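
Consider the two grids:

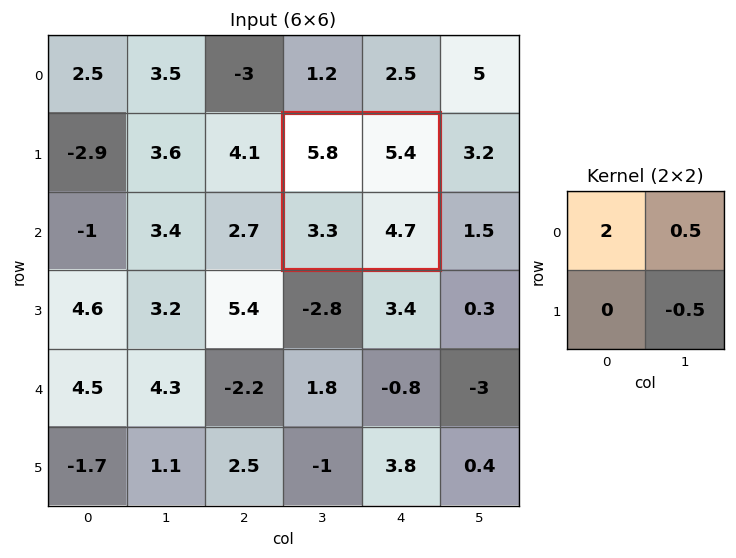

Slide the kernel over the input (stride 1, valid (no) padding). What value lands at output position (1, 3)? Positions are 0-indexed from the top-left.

11.95

The receptive field on the input at this output position is [5.8 5.4 / 3.3 4.7]. Elementwise product with the kernel and sum: 5.8·2 + 5.4·0.5 + 4.7·-0.5.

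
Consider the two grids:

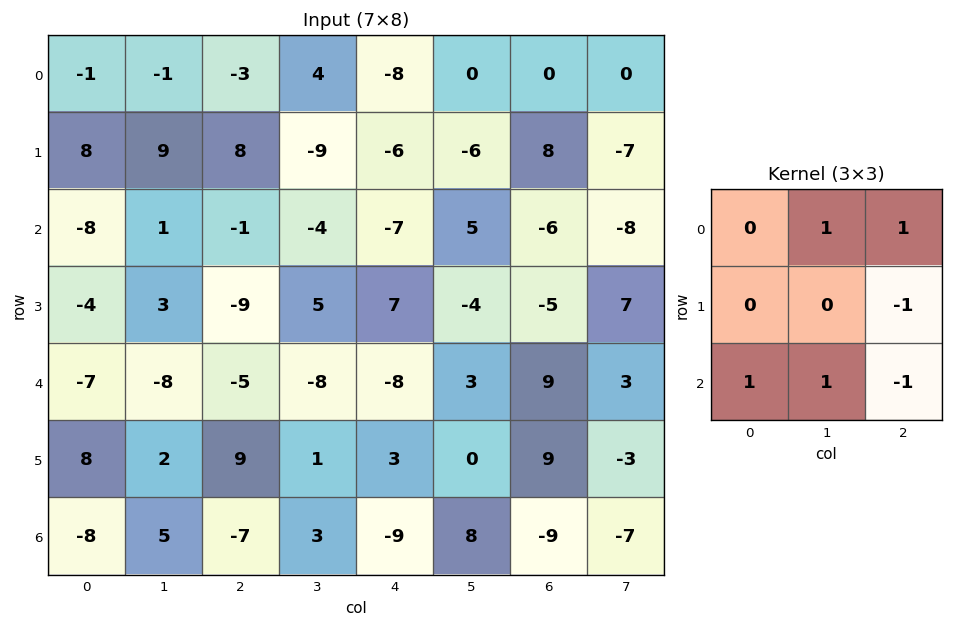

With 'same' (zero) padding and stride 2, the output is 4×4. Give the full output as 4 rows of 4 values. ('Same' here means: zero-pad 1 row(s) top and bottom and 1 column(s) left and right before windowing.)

Output[0,0]: The receptive field on the zero-padded input at this output position is [0 0 0 / 0 -1 -1 / 0 8 9]. Elementwise product with the kernel and sum: 0·1 + 0·1 + -1·-1 + 0·1 + 8·1 + 9·-1.

0 22 -9 9
9 -8 -1 -7
13 14 4 11
5 7 -5 13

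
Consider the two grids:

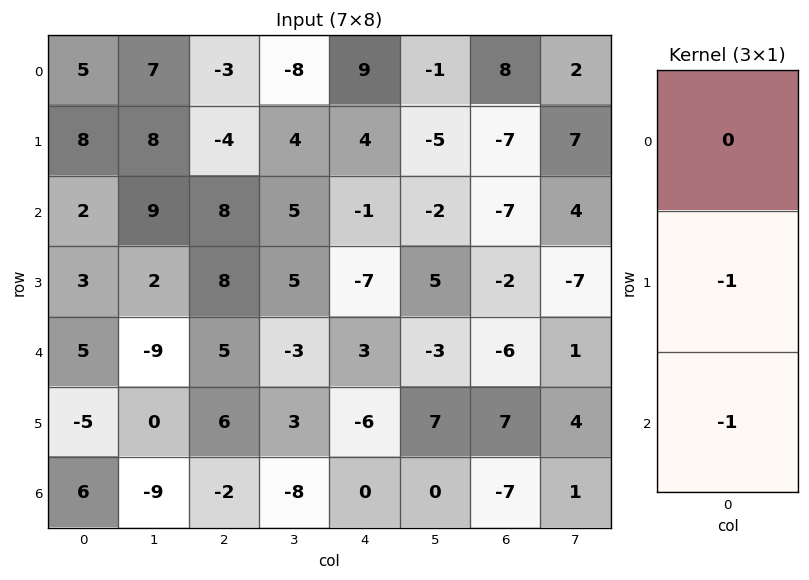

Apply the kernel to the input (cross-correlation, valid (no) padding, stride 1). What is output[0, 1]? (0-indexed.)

The receptive field on the input at this output position is [7 / 8 / 9]. Elementwise product with the kernel and sum: 8·-1 + 9·-1.

-17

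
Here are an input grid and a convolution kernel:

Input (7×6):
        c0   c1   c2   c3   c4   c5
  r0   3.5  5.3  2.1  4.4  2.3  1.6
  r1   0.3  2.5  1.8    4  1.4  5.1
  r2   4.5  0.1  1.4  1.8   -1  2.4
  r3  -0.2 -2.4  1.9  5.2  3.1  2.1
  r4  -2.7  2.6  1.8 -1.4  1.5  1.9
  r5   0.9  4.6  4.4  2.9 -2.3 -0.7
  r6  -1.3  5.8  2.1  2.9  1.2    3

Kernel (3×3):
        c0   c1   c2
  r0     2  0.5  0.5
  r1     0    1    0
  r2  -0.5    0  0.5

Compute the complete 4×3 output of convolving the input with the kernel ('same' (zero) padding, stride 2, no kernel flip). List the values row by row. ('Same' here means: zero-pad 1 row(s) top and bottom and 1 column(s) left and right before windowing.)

4.75 2.85 2.85
4.7 13.1 8.7
-1.7 -0.3 12.7
1.45 14.95 5.5

Output[0,0]: The receptive field on the zero-padded input at this output position is [0 0 0 / 0 3.5 5.3 / 0 0.3 2.5]. Elementwise product with the kernel and sum: 0·2 + 0·0.5 + 0·0.5 + 3.5·1 + 0·-0.5 + 2.5·0.5.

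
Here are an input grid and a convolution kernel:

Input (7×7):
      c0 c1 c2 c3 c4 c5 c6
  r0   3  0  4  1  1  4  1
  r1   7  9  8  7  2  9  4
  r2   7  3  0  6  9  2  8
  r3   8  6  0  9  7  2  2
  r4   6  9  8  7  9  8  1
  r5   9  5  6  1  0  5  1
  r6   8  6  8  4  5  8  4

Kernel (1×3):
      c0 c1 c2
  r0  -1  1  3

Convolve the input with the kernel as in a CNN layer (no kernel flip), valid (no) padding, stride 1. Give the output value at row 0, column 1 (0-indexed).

7

The receptive field on the input at this output position is [0 4 1]. Elementwise product with the kernel and sum: 0·-1 + 4·1 + 1·3.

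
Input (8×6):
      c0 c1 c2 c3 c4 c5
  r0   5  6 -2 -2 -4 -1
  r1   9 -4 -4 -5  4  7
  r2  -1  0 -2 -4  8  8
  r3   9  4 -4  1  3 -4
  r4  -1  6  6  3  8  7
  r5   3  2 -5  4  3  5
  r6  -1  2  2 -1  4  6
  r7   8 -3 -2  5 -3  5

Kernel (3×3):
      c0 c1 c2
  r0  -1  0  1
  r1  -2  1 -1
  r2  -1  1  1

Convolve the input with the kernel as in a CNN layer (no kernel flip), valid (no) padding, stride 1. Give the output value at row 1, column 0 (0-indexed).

The receptive field on the input at this output position is [9 -4 -4 / -1 0 -2 / 9 4 -4]. Elementwise product with the kernel and sum: 9·-1 + -4·1 + -1·-2 + 0·1 + -2·-1 + 9·-1 + 4·1 + -4·1.

-18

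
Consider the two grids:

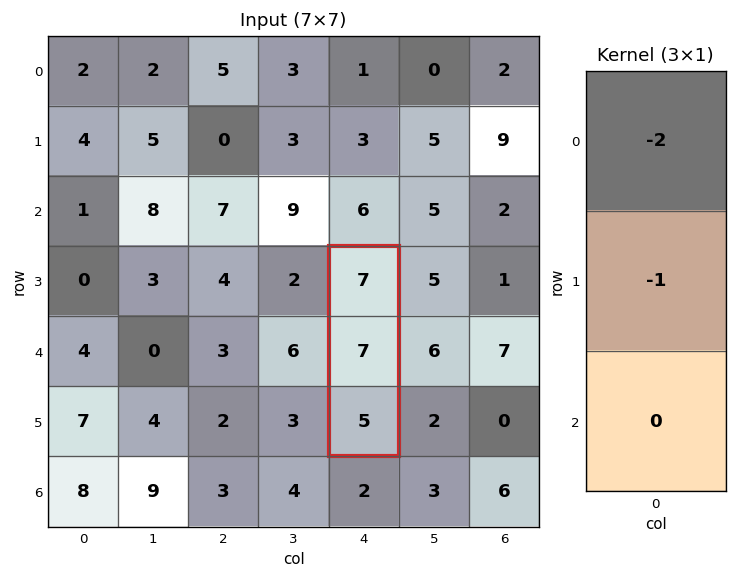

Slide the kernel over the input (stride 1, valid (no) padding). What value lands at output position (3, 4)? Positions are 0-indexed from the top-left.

-21

The receptive field on the input at this output position is [7 / 7 / 5]. Elementwise product with the kernel and sum: 7·-2 + 7·-1.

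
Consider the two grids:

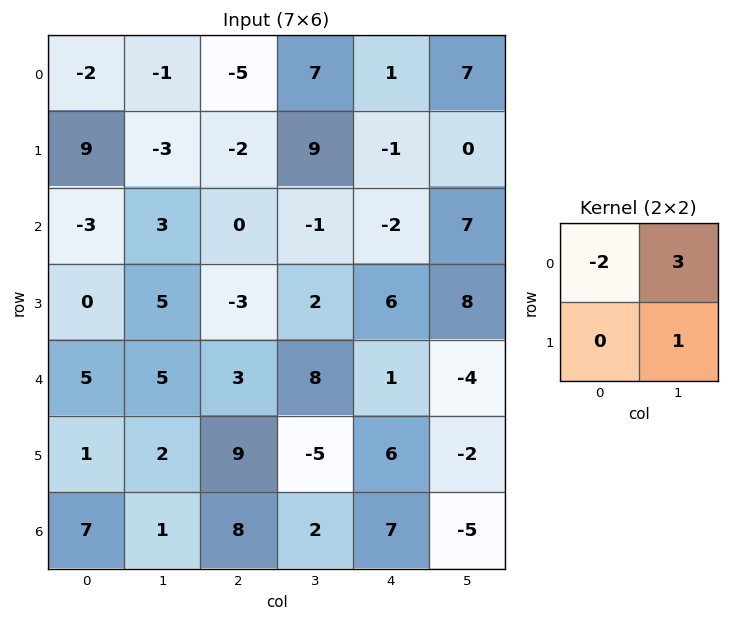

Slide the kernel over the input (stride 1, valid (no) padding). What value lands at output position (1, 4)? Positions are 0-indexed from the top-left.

9

The receptive field on the input at this output position is [-1 0 / -2 7]. Elementwise product with the kernel and sum: -1·-2 + 0·3 + 7·1.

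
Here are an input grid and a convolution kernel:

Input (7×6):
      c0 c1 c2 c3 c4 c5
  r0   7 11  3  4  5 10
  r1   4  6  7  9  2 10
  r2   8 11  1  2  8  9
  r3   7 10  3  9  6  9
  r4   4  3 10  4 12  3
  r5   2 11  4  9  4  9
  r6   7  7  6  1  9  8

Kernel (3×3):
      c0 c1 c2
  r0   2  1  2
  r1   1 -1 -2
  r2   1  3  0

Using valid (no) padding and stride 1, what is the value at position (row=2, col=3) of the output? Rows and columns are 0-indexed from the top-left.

The receptive field on the input at this output position is [2 8 9 / 9 6 9 / 4 12 3]. Elementwise product with the kernel and sum: 2·2 + 8·1 + 9·2 + 9·1 + 6·-1 + 9·-2 + 4·1 + 12·3.

55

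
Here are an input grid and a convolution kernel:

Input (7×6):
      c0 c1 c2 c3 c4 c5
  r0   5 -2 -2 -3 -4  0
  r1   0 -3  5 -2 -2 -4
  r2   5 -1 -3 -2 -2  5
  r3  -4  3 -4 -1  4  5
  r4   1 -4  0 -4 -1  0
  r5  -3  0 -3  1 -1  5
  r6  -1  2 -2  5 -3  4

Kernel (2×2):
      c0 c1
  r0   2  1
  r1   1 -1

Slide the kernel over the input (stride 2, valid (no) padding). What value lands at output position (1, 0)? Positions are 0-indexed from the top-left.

2

The receptive field on the input at this output position is [5 -1 / -4 3]. Elementwise product with the kernel and sum: 5·2 + -1·1 + -4·1 + 3·-1.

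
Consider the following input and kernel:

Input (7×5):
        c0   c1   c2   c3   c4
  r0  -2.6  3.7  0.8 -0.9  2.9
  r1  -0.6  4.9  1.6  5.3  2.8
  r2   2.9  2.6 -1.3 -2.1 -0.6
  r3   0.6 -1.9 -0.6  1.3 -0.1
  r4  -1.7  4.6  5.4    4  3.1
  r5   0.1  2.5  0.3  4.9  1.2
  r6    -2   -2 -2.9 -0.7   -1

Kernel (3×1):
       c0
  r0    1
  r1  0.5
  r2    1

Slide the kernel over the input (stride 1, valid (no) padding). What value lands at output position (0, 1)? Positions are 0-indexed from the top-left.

8.75

The receptive field on the input at this output position is [3.7 / 4.9 / 2.6]. Elementwise product with the kernel and sum: 3.7·1 + 4.9·0.5 + 2.6·1.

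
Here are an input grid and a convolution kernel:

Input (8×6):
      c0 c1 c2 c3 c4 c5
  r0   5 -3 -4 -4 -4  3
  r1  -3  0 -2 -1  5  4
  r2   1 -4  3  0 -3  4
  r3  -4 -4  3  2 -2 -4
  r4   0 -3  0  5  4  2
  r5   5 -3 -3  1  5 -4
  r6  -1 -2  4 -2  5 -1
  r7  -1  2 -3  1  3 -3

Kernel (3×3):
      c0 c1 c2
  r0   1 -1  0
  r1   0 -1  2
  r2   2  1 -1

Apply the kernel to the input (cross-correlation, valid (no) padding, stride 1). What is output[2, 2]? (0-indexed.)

The receptive field on the input at this output position is [3 0 -3 / 3 2 -2 / 0 5 4]. Elementwise product with the kernel and sum: 3·1 + 0·-1 + 2·-1 + -2·2 + 0·2 + 5·1 + 4·-1.

-2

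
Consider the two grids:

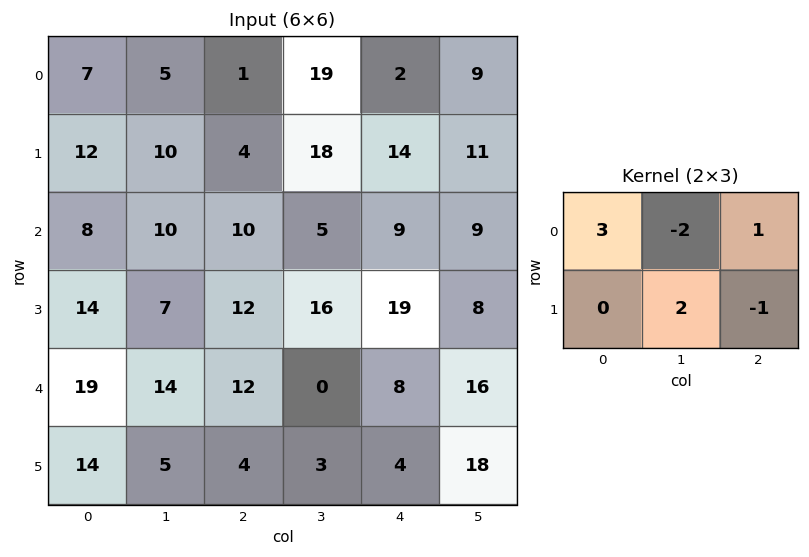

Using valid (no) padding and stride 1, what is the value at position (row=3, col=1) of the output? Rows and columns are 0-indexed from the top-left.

37

The receptive field on the input at this output position is [7 12 16 / 14 12 0]. Elementwise product with the kernel and sum: 7·3 + 12·-2 + 16·1 + 12·2 + 0·-1.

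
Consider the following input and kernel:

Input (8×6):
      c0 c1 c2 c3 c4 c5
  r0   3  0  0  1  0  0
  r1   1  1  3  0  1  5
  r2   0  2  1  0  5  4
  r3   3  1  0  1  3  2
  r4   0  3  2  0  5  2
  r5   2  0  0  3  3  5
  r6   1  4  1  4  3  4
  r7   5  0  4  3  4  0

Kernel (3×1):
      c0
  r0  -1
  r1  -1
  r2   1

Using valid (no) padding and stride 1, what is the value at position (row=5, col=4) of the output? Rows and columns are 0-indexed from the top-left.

-2

The receptive field on the input at this output position is [3 / 3 / 4]. Elementwise product with the kernel and sum: 3·-1 + 3·-1 + 4·1.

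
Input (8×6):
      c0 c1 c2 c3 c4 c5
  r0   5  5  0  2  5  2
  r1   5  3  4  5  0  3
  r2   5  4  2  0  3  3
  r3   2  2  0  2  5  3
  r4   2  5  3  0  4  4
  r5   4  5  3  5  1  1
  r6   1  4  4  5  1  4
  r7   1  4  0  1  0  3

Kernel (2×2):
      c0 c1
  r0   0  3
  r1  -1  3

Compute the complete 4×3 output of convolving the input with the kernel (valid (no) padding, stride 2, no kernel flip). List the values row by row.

Output[0,0]: The receptive field on the input at this output position is [5 5 / 5 3]. Elementwise product with the kernel and sum: 5·3 + 5·-1 + 3·3.

19 17 15
16 6 13
26 12 14
23 18 21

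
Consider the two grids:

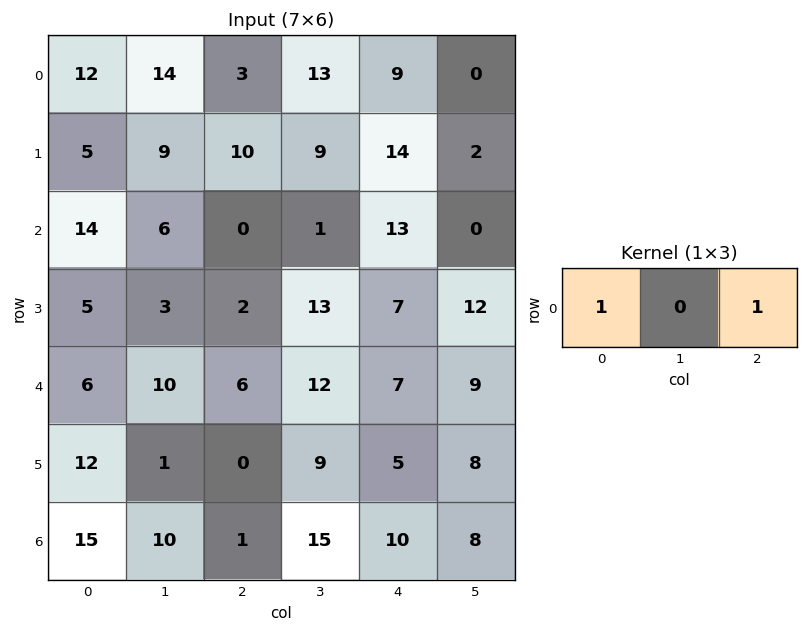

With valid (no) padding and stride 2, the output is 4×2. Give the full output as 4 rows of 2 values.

15 12
14 13
12 13
16 11

Output[0,0]: The receptive field on the input at this output position is [12 14 3]. Elementwise product with the kernel and sum: 12·1 + 3·1.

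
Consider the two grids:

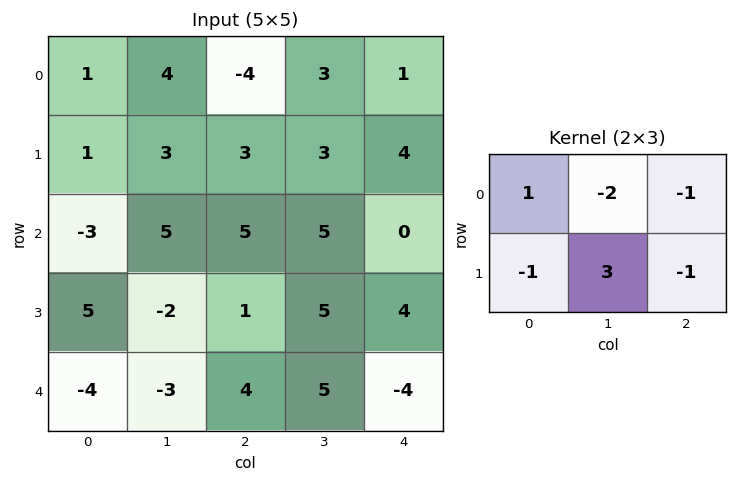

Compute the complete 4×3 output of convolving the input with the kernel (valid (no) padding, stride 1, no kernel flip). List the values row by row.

Output[0,0]: The receptive field on the input at this output position is [1 4 -4 / 1 3 3]. Elementwise product with the kernel and sum: 1·1 + 4·-2 + -4·-1 + 1·-1 + 3·3 + 3·-1.
Output[0,1]: The receptive field on the input at this output position is [4 -4 3 / 3 3 3]. Elementwise product with the kernel and sum: 4·1 + -4·-2 + 3·-1 + 3·-1 + 3·3 + 3·-1.

2 12 -9
5 -1 3
-30 -10 5
-1 1 2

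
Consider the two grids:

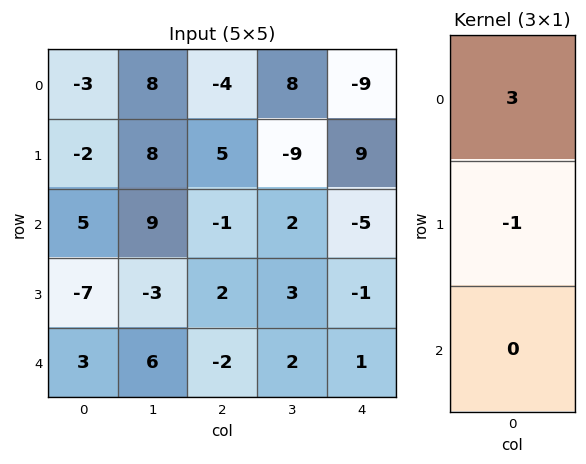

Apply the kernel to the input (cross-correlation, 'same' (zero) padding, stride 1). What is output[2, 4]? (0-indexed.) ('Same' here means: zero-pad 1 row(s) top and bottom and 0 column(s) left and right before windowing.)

The receptive field on the zero-padded input at this output position is [9 / -5 / -1]. Elementwise product with the kernel and sum: 9·3 + -5·-1.

32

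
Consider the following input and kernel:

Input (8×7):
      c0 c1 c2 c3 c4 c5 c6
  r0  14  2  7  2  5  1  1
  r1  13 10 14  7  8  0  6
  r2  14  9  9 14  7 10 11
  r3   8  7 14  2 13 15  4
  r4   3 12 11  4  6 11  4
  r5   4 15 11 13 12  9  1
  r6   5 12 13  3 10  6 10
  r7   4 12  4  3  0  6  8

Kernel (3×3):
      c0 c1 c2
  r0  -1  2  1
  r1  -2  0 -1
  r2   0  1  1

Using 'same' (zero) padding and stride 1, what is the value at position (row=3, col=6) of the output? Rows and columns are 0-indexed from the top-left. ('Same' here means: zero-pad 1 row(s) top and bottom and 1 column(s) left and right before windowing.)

-14

The receptive field on the zero-padded input at this output position is [10 11 0 / 15 4 0 / 11 4 0]. Elementwise product with the kernel and sum: 10·-1 + 11·2 + 0·1 + 15·-2 + 0·-1 + 4·1 + 0·1.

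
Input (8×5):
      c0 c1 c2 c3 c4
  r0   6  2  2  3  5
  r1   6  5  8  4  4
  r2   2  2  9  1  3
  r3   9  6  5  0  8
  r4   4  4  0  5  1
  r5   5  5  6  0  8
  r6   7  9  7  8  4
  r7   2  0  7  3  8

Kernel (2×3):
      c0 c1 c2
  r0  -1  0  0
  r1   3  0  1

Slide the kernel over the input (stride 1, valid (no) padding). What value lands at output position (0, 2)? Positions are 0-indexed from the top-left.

26

The receptive field on the input at this output position is [2 3 5 / 8 4 4]. Elementwise product with the kernel and sum: 2·-1 + 8·3 + 4·1.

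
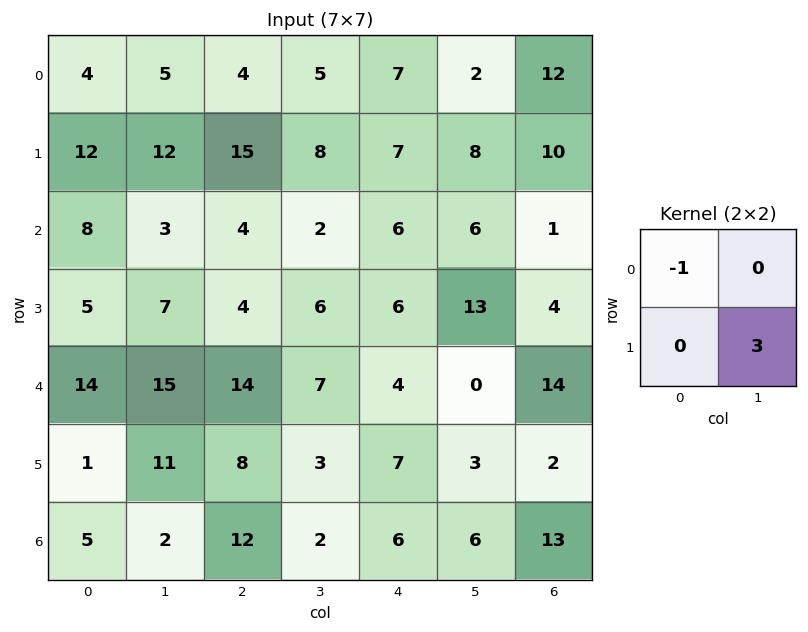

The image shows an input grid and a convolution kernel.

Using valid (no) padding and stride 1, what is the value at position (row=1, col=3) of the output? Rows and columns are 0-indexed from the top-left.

10

The receptive field on the input at this output position is [8 7 / 2 6]. Elementwise product with the kernel and sum: 8·-1 + 6·3.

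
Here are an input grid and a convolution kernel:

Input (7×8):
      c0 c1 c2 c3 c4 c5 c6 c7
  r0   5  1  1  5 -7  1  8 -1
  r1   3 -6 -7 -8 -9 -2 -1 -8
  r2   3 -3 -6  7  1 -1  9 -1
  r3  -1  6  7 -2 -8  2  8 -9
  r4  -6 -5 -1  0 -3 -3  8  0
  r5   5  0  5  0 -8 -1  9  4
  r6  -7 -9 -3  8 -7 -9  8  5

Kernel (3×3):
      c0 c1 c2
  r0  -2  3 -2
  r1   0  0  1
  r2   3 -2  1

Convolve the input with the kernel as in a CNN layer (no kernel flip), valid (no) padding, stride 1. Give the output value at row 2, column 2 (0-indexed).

17

The receptive field on the input at this output position is [-6 7 1 / 7 -2 -8 / -1 0 -3]. Elementwise product with the kernel and sum: -6·-2 + 7·3 + 1·-2 + -8·1 + -1·3 + 0·-2 + -3·1.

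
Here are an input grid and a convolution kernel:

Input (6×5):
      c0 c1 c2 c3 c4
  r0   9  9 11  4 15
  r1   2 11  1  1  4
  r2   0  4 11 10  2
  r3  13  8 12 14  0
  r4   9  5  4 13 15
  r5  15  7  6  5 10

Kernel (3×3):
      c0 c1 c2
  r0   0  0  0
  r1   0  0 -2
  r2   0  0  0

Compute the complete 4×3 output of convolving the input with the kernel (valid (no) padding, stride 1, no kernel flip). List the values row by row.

-2 -2 -8
-22 -20 -4
-24 -28 0
-8 -26 -30

Output[0,0]: The receptive field on the input at this output position is [9 9 11 / 2 11 1 / 0 4 11]. Elementwise product with the kernel and sum: 1·-2.
Output[0,1]: The receptive field on the input at this output position is [9 11 4 / 11 1 1 / 4 11 10]. Elementwise product with the kernel and sum: 1·-2.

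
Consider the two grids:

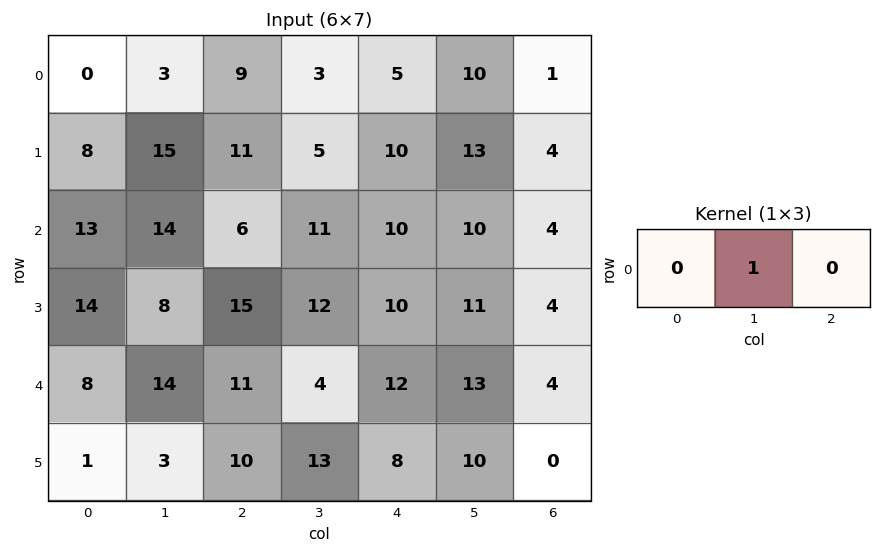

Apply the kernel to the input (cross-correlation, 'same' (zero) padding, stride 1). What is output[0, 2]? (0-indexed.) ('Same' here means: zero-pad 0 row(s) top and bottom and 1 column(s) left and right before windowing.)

The receptive field on the zero-padded input at this output position is [3 9 3]. Elementwise product with the kernel and sum: 9·1.

9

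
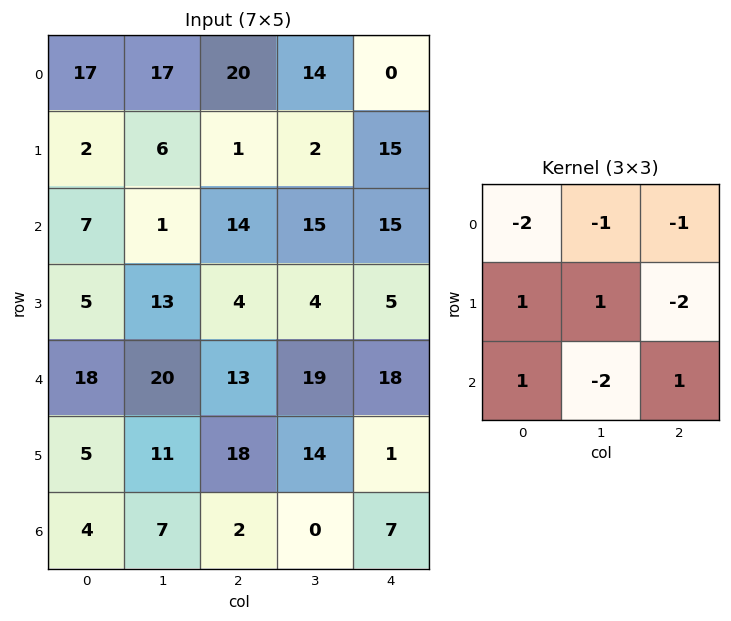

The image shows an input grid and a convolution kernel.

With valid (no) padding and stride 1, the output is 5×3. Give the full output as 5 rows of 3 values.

-46 -77 -82
-48 -21 -19
-28 -9 -67
-14 -50 -30
-97 -68 -24

Output[0,0]: The receptive field on the input at this output position is [17 17 20 / 2 6 1 / 7 1 14]. Elementwise product with the kernel and sum: 17·-2 + 17·-1 + 20·-1 + 2·1 + 6·1 + 1·-2 + 7·1 + 1·-2 + 14·1.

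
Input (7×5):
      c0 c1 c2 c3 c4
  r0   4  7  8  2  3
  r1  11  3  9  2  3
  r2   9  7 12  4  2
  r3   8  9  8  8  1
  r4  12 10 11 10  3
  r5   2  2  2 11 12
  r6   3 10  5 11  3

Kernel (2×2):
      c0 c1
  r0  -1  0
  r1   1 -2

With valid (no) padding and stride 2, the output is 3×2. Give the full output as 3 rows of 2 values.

1 -3
-19 -20
-14 -31

Output[0,0]: The receptive field on the input at this output position is [4 7 / 11 3]. Elementwise product with the kernel and sum: 4·-1 + 11·1 + 3·-2.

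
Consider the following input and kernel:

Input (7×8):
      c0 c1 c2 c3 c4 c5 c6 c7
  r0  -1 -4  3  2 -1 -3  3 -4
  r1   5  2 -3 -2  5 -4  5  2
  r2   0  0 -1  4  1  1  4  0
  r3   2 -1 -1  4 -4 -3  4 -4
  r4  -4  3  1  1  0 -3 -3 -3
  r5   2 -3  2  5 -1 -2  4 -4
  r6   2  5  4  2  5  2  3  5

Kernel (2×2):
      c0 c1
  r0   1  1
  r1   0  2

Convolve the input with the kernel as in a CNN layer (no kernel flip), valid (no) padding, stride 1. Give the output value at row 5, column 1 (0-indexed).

7

The receptive field on the input at this output position is [-3 2 / 5 4]. Elementwise product with the kernel and sum: -3·1 + 2·1 + 4·2.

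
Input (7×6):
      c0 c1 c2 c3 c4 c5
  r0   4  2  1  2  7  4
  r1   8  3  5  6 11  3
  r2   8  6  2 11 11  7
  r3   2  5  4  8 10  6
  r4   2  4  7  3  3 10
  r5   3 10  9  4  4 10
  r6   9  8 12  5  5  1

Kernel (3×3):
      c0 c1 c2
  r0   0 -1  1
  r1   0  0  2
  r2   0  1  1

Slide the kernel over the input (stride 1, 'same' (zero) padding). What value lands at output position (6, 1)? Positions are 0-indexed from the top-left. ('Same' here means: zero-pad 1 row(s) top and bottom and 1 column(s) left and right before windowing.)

The receptive field on the zero-padded input at this output position is [3 10 9 / 9 8 12 / 0 0 0]. Elementwise product with the kernel and sum: 10·-1 + 9·1 + 12·2 + 0·1 + 0·1.

23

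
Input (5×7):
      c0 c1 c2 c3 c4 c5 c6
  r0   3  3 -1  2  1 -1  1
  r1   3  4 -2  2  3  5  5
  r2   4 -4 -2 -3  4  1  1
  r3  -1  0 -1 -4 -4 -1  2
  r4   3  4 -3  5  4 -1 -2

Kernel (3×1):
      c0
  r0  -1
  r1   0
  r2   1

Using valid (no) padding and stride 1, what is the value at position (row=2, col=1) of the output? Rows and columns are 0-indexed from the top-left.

8

The receptive field on the input at this output position is [-4 / 0 / 4]. Elementwise product with the kernel and sum: -4·-1 + 4·1.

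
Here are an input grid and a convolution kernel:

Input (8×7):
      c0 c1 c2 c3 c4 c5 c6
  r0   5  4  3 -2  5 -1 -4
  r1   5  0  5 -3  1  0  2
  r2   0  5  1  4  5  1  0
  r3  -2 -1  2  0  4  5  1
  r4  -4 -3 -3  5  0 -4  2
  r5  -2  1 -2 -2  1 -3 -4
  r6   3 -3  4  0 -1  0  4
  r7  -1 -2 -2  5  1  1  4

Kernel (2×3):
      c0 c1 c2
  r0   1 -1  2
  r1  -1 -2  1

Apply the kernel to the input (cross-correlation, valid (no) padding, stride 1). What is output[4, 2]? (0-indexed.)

The receptive field on the input at this output position is [-3 5 0 / -2 -2 1]. Elementwise product with the kernel and sum: -3·1 + 5·-1 + 0·2 + -2·-1 + -2·-2 + 1·1.

-1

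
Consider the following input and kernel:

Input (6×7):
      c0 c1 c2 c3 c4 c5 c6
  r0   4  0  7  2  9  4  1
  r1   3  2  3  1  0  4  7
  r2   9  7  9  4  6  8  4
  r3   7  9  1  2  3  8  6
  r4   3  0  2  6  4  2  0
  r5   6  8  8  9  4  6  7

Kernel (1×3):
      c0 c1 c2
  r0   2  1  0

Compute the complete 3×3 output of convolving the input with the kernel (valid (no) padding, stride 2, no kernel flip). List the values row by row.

8 16 22
25 22 20
6 10 10

Output[0,0]: The receptive field on the input at this output position is [4 0 7]. Elementwise product with the kernel and sum: 4·2 + 0·1.
Output[0,1]: The receptive field on the input at this output position is [7 2 9]. Elementwise product with the kernel and sum: 7·2 + 2·1.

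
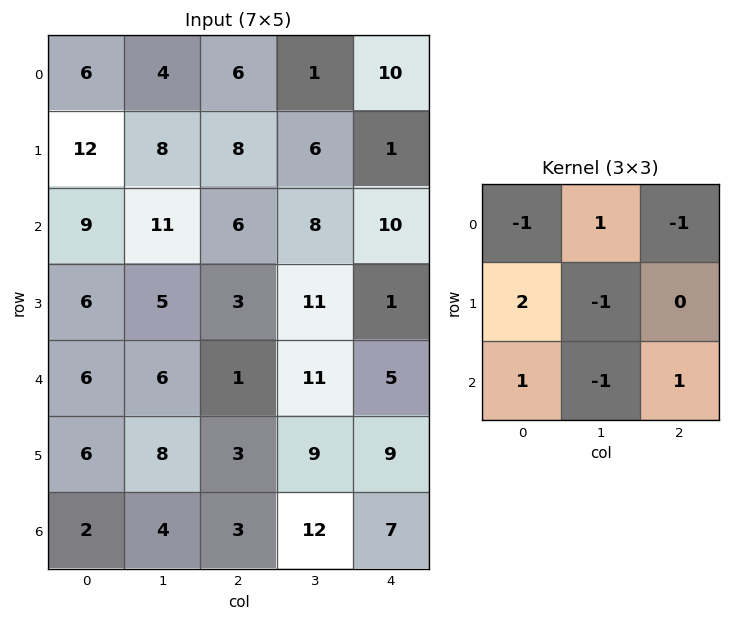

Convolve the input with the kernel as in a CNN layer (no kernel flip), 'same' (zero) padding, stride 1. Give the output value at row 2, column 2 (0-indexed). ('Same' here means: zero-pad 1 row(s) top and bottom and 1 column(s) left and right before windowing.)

The receptive field on the zero-padded input at this output position is [8 8 6 / 11 6 8 / 5 3 11]. Elementwise product with the kernel and sum: 8·-1 + 8·1 + 6·-1 + 11·2 + 6·-1 + 5·1 + 3·-1 + 11·1.

23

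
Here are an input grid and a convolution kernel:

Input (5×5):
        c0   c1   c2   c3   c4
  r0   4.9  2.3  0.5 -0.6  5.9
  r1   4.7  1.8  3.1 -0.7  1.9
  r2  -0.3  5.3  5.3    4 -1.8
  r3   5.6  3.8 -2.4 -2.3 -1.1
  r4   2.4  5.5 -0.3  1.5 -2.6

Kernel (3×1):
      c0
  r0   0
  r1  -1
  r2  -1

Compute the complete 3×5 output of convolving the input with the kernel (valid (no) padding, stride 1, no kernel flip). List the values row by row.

Output[0,0]: The receptive field on the input at this output position is [4.9 / 4.7 / -0.3]. Elementwise product with the kernel and sum: 4.7·-1 + -0.3·-1.

-4.4 -7.1 -8.4 -3.3 -0.1
-5.3 -9.1 -2.9 -1.7 2.9
-8 -9.3 2.7 0.8 3.7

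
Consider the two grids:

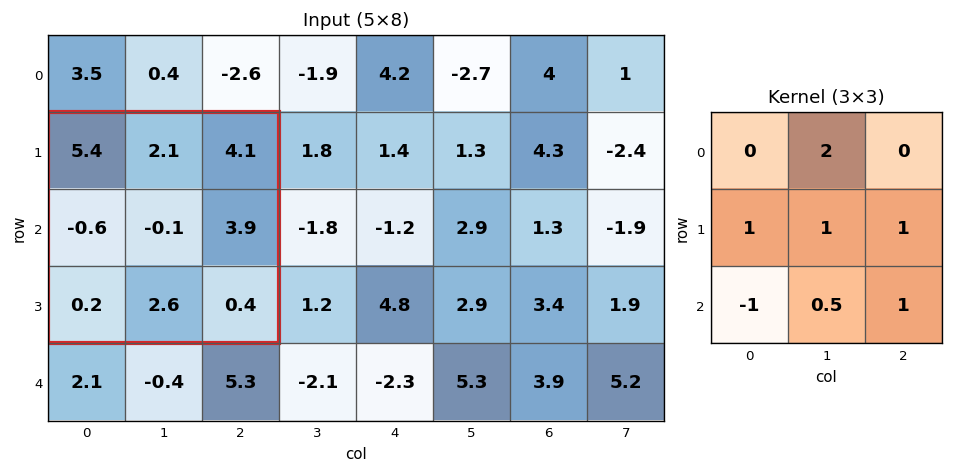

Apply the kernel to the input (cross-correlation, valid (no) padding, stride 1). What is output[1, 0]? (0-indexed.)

The receptive field on the input at this output position is [5.4 2.1 4.1 / -0.6 -0.1 3.9 / 0.2 2.6 0.4]. Elementwise product with the kernel and sum: 2.1·2 + -0.6·1 + -0.1·1 + 3.9·1 + 0.2·-1 + 2.6·0.5 + 0.4·1.

8.9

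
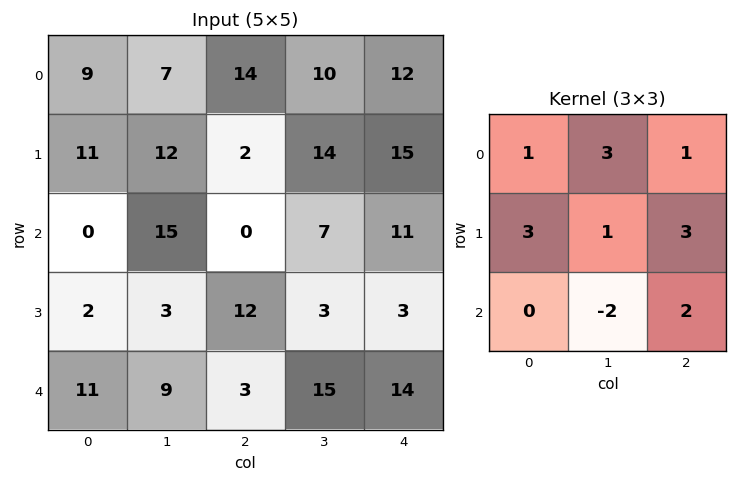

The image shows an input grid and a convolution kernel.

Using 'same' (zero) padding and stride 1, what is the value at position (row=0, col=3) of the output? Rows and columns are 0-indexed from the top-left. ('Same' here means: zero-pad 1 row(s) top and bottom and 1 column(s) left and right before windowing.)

90

The receptive field on the zero-padded input at this output position is [0 0 0 / 14 10 12 / 2 14 15]. Elementwise product with the kernel and sum: 0·1 + 0·3 + 0·1 + 14·3 + 10·1 + 12·3 + 14·-2 + 15·2.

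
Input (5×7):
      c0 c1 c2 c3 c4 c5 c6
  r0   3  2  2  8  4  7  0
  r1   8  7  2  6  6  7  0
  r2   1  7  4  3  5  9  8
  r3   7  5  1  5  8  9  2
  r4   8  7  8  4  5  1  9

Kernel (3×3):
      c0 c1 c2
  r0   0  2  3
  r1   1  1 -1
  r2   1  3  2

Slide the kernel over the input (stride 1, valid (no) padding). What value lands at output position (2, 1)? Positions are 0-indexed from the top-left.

57

The receptive field on the input at this output position is [7 4 3 / 5 1 5 / 7 8 4]. Elementwise product with the kernel and sum: 4·2 + 3·3 + 5·1 + 1·1 + 5·-1 + 7·1 + 8·3 + 4·2.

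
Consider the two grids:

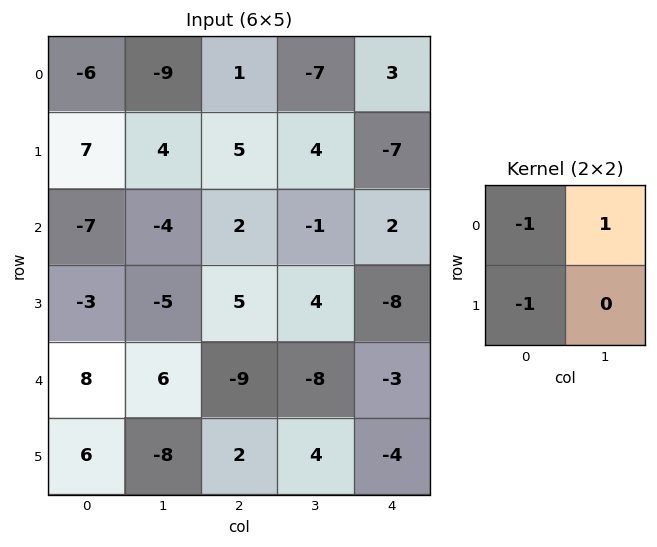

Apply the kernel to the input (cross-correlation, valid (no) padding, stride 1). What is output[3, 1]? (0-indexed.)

4

The receptive field on the input at this output position is [-5 5 / 6 -9]. Elementwise product with the kernel and sum: -5·-1 + 5·1 + 6·-1.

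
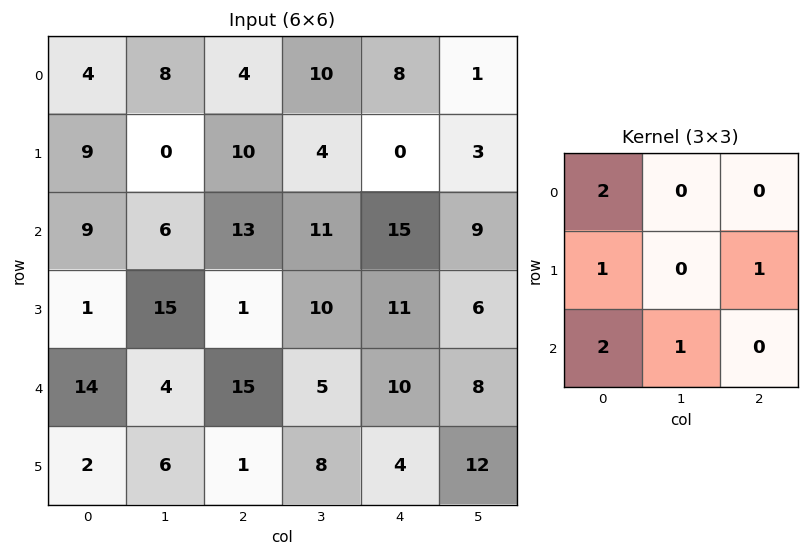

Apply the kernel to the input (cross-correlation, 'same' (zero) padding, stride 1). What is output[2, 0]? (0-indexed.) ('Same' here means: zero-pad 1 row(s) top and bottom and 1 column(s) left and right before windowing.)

7

The receptive field on the zero-padded input at this output position is [0 9 0 / 0 9 6 / 0 1 15]. Elementwise product with the kernel and sum: 0·2 + 0·1 + 6·1 + 0·2 + 1·1.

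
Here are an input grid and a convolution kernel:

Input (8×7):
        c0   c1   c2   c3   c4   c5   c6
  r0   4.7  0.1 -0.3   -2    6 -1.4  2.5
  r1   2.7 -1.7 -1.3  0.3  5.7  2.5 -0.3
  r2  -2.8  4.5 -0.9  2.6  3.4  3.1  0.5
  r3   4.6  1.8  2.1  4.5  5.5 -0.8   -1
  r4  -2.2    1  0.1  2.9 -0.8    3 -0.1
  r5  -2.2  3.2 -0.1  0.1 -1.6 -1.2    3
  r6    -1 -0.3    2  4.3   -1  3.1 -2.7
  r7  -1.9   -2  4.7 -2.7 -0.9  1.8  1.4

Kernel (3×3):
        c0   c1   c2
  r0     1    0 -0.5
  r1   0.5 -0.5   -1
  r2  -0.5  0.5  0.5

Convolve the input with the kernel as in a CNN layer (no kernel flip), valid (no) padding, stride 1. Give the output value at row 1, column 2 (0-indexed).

The receptive field on the input at this output position is [-1.3 0.3 5.7 / -0.9 2.6 3.4 / 2.1 4.5 5.5]. Elementwise product with the kernel and sum: -1.3·1 + 5.7·-0.5 + -0.9·0.5 + 2.6·-0.5 + 3.4·-1 + 2.1·-0.5 + 4.5·0.5 + 5.5·0.5.

-5.35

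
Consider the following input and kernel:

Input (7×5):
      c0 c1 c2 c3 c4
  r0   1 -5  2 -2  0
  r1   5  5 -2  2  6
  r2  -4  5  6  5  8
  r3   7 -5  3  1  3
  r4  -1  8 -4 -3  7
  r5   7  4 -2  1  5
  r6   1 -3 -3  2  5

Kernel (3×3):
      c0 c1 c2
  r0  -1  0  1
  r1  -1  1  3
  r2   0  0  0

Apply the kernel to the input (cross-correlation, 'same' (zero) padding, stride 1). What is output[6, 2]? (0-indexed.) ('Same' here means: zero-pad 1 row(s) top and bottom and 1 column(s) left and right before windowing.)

The receptive field on the zero-padded input at this output position is [4 -2 1 / -3 -3 2 / 0 0 0]. Elementwise product with the kernel and sum: 4·-1 + 1·1 + -3·-1 + -3·1 + 2·3.

3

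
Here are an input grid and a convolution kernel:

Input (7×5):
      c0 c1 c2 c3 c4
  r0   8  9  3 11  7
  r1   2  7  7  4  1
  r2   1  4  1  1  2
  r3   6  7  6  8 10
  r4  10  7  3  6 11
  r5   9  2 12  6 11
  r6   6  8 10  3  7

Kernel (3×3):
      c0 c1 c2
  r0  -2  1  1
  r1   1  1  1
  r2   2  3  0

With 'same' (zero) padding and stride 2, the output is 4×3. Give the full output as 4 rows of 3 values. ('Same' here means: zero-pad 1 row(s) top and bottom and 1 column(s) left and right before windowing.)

23 58 29
32 35 42
57 56 56
25 35 9

Output[0,0]: The receptive field on the zero-padded input at this output position is [0 0 0 / 0 8 9 / 0 2 7]. Elementwise product with the kernel and sum: 0·-2 + 0·1 + 0·1 + 0·1 + 8·1 + 9·1 + 0·2 + 2·3.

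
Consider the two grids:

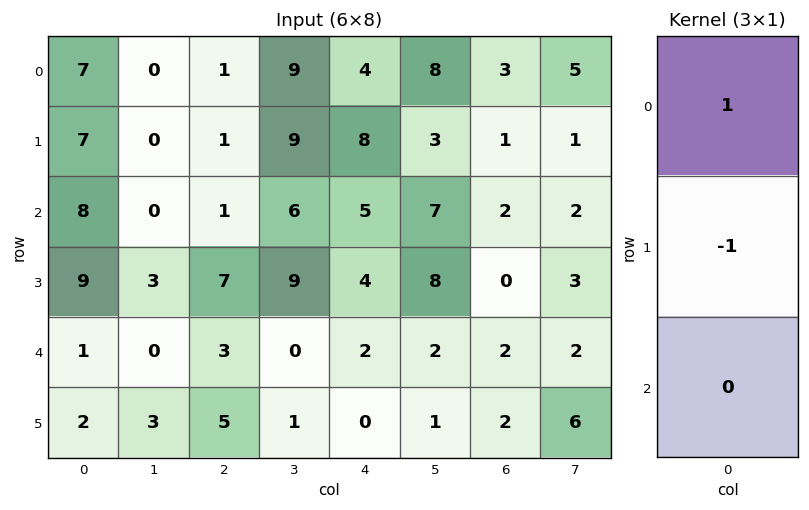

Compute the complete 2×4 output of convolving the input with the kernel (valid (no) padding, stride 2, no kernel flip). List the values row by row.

0 0 -4 2
-1 -6 1 2

Output[0,0]: The receptive field on the input at this output position is [7 / 7 / 8]. Elementwise product with the kernel and sum: 7·1 + 7·-1.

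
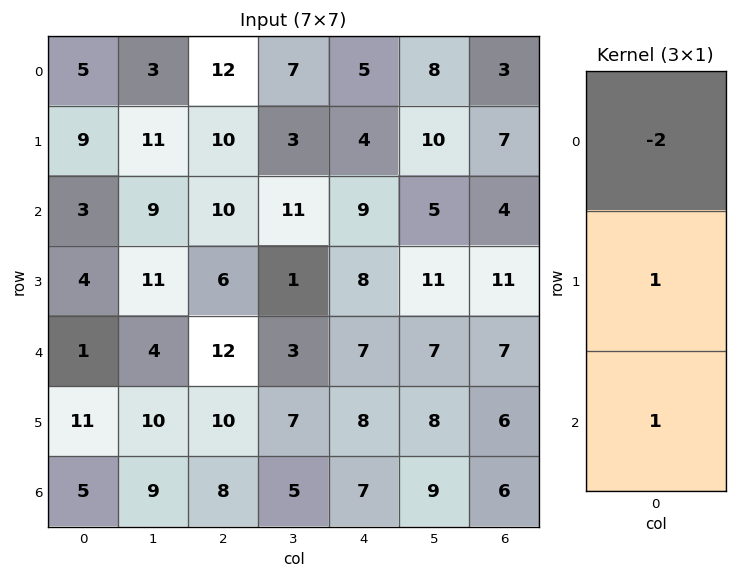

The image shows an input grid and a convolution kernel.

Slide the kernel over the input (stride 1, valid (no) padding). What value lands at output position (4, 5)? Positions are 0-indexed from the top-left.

3

The receptive field on the input at this output position is [7 / 8 / 9]. Elementwise product with the kernel and sum: 7·-2 + 8·1 + 9·1.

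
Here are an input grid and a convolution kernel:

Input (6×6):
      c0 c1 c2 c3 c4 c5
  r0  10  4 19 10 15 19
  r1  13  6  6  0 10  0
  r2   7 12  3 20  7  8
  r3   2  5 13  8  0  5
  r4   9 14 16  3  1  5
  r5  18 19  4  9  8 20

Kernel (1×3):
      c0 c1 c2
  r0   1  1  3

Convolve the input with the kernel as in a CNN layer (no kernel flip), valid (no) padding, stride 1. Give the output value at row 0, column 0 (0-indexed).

The receptive field on the input at this output position is [10 4 19]. Elementwise product with the kernel and sum: 10·1 + 4·1 + 19·3.

71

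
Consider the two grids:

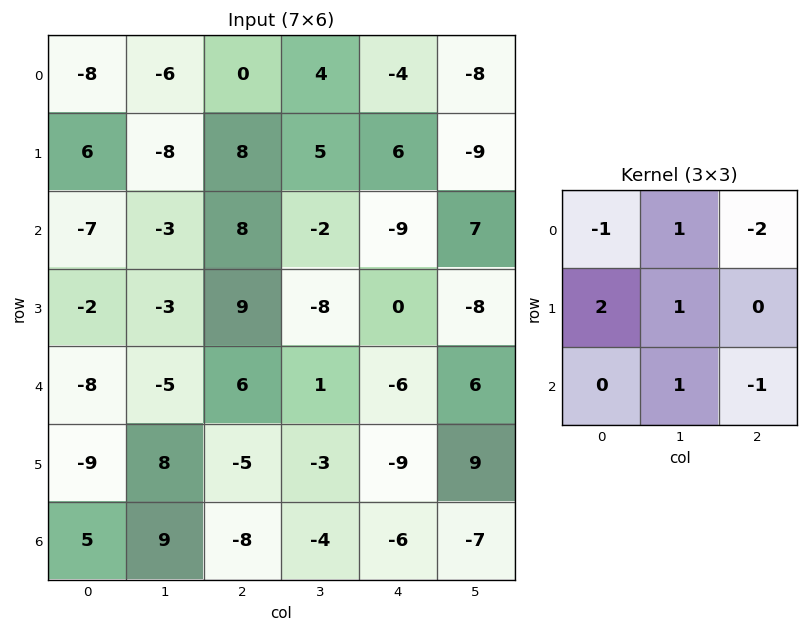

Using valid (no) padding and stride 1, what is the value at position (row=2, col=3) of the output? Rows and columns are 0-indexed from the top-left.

The receptive field on the input at this output position is [-2 -9 7 / -8 0 -8 / 1 -6 6]. Elementwise product with the kernel and sum: -2·-1 + -9·1 + 7·-2 + -8·2 + 0·1 + -6·1 + 6·-1.

-49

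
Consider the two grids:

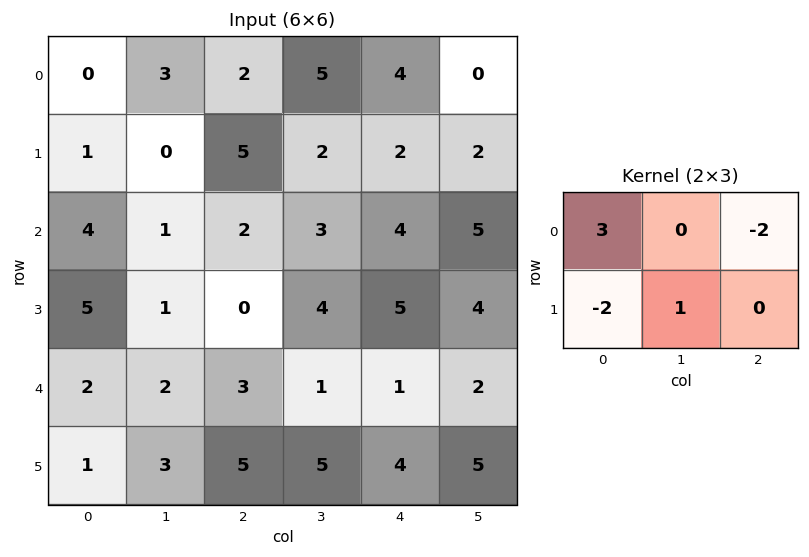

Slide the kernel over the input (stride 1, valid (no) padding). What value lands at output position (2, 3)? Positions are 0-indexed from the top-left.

-4

The receptive field on the input at this output position is [3 4 5 / 4 5 4]. Elementwise product with the kernel and sum: 3·3 + 5·-2 + 4·-2 + 5·1.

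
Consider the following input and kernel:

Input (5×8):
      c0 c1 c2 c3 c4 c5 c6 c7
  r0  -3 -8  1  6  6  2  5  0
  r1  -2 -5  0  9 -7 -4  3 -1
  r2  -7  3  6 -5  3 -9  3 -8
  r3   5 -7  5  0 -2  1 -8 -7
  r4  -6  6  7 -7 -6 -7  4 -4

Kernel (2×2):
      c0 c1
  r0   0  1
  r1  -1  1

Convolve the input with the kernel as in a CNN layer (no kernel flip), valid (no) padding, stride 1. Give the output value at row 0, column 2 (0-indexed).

The receptive field on the input at this output position is [1 6 / 0 9]. Elementwise product with the kernel and sum: 6·1 + 0·-1 + 9·1.

15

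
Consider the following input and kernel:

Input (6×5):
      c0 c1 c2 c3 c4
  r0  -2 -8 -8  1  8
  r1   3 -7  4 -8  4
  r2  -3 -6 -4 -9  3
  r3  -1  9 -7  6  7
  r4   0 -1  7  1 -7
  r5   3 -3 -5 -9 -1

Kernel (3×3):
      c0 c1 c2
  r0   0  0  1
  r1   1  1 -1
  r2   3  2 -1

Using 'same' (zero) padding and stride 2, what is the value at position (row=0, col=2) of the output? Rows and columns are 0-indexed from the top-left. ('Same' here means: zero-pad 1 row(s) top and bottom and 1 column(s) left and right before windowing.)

-7

The receptive field on the zero-padded input at this output position is [0 0 0 / 1 8 0 / -8 4 0]. Elementwise product with the kernel and sum: 0·1 + 1·1 + 8·1 + 0·-1 + -8·3 + 4·2 + 0·-1.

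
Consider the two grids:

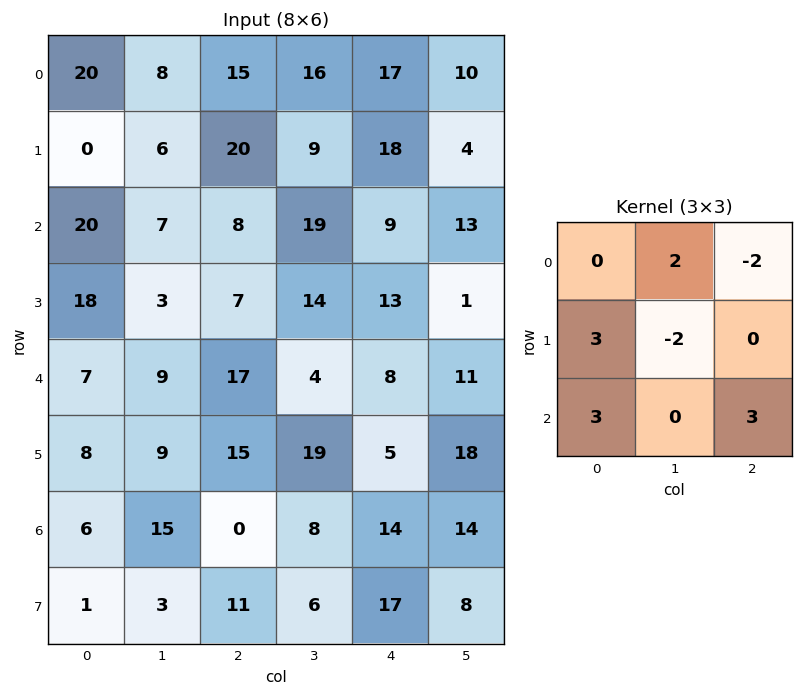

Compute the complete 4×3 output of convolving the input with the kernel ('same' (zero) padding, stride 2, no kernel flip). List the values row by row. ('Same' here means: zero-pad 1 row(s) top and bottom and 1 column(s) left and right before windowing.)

Output[0,0]: The receptive field on the zero-padded input at this output position is [0 0 0 / 0 20 8 / 0 0 6]. Elementwise product with the kernel and sum: 0·2 + 0·-2 + 0·3 + 20·-2 + 0·3 + 6·3.

-22 39 53
-43 78 112
43 63 131
-5 64 12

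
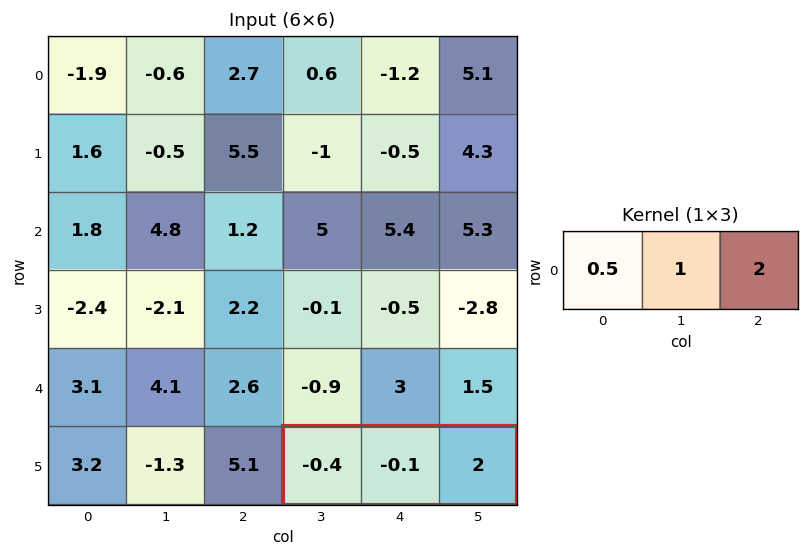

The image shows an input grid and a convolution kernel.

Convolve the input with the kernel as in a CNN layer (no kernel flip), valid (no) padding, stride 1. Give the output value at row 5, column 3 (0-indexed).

The receptive field on the input at this output position is [-0.4 -0.1 2]. Elementwise product with the kernel and sum: -0.4·0.5 + -0.1·1 + 2·2.

3.7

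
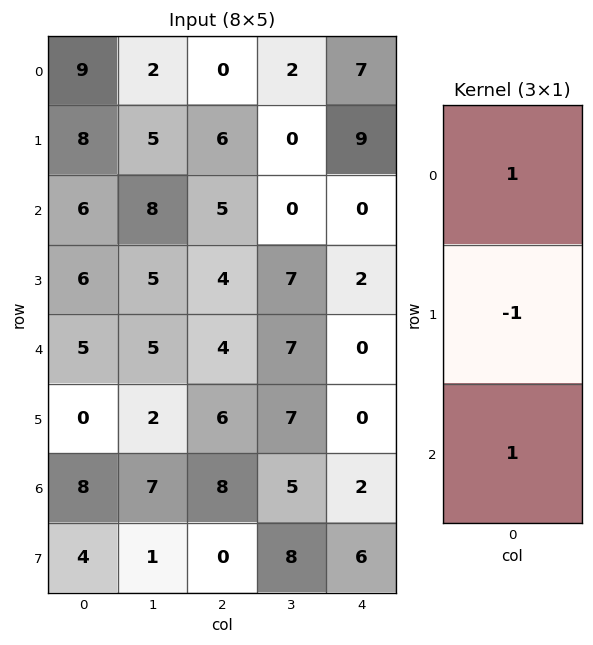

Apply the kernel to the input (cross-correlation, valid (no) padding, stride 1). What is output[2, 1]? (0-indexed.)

8

The receptive field on the input at this output position is [8 / 5 / 5]. Elementwise product with the kernel and sum: 8·1 + 5·-1 + 5·1.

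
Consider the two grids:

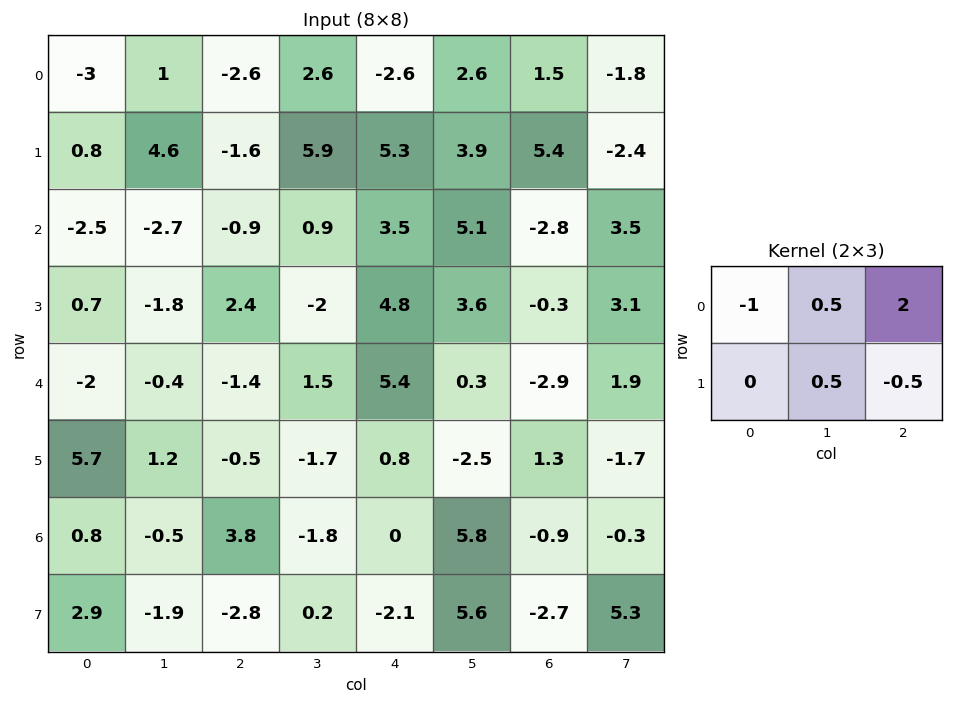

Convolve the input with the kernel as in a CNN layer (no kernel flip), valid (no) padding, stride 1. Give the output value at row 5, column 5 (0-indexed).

The receptive field on the input at this output position is [-2.5 1.3 -1.7 / 5.8 -0.9 -0.3]. Elementwise product with the kernel and sum: -2.5·-1 + 1.3·0.5 + -1.7·2 + -0.9·0.5 + -0.3·-0.5.

-0.55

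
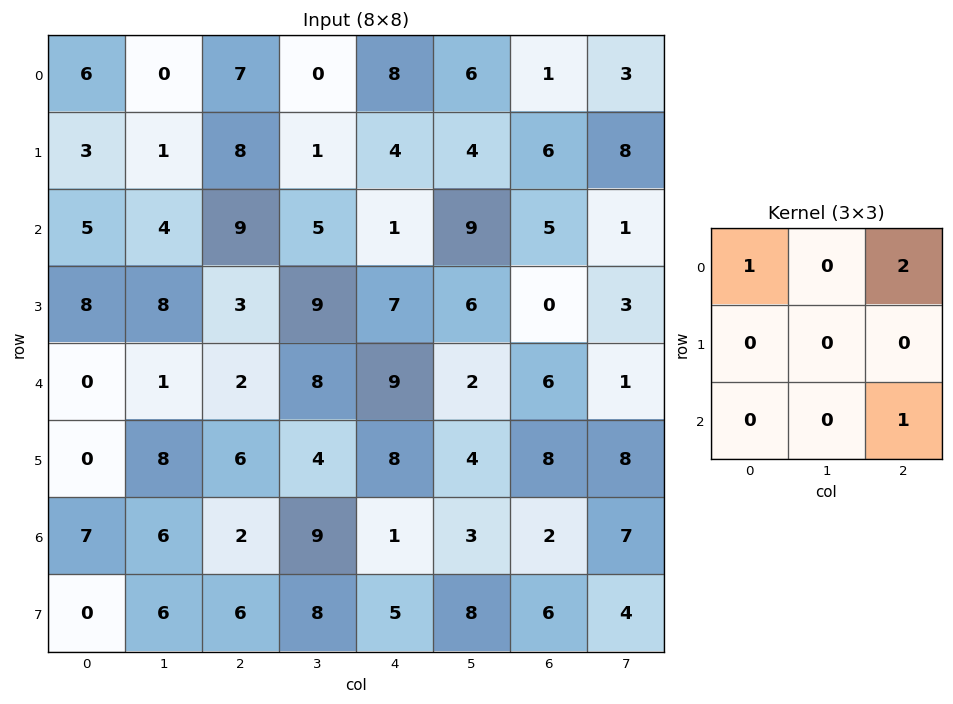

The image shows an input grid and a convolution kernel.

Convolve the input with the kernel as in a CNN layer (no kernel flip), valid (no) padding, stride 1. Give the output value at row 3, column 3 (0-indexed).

25

The receptive field on the input at this output position is [9 7 6 / 8 9 2 / 4 8 4]. Elementwise product with the kernel and sum: 9·1 + 6·2 + 4·1.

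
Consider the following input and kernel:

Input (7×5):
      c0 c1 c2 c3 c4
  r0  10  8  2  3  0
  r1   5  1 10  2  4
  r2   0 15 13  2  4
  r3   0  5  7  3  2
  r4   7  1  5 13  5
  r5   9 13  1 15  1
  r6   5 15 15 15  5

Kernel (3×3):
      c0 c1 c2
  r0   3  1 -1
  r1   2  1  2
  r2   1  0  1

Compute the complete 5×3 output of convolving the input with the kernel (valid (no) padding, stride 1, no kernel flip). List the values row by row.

80 56 56
54 66 73
33 93 68
33 80 57
70 82 62

Output[0,0]: The receptive field on the input at this output position is [10 8 2 / 5 1 10 / 0 15 13]. Elementwise product with the kernel and sum: 10·3 + 8·1 + 2·-1 + 5·2 + 1·1 + 10·2 + 0·1 + 13·1.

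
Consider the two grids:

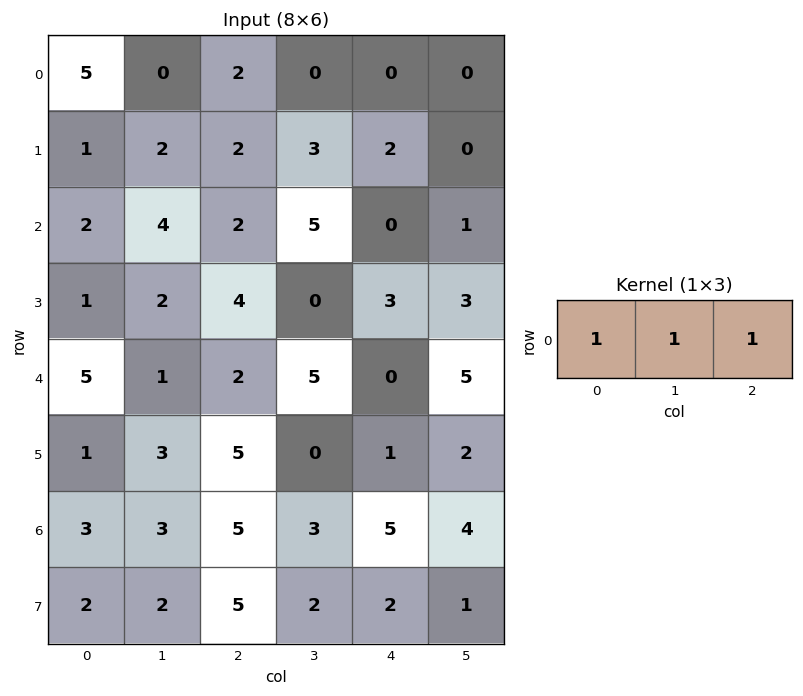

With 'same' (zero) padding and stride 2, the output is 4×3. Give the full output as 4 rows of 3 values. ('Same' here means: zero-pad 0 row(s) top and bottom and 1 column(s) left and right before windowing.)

5 2 0
6 11 6
6 8 10
6 11 12

Output[0,0]: The receptive field on the zero-padded input at this output position is [0 5 0]. Elementwise product with the kernel and sum: 0·1 + 5·1 + 0·1.
Output[0,1]: The receptive field on the zero-padded input at this output position is [0 2 0]. Elementwise product with the kernel and sum: 0·1 + 2·1 + 0·1.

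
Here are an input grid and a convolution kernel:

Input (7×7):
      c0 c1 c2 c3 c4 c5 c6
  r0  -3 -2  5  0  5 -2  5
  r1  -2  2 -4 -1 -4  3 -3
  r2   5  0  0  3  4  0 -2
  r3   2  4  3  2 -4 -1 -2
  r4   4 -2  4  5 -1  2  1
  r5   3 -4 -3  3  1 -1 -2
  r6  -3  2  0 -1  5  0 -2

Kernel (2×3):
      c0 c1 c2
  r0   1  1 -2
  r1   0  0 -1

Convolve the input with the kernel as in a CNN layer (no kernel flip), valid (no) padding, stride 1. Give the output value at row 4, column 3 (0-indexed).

1

The receptive field on the input at this output position is [5 -1 2 / 3 1 -1]. Elementwise product with the kernel and sum: 5·1 + -1·1 + 2·-2 + -1·-1.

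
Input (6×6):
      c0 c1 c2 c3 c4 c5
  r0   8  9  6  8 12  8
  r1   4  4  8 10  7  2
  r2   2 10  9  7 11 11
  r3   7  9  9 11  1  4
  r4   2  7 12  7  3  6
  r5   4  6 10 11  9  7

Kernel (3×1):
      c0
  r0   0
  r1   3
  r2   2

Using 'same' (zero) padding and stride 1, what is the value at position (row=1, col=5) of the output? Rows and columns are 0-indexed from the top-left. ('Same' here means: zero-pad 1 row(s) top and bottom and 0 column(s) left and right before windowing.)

28

The receptive field on the zero-padded input at this output position is [8 / 2 / 11]. Elementwise product with the kernel and sum: 2·3 + 11·2.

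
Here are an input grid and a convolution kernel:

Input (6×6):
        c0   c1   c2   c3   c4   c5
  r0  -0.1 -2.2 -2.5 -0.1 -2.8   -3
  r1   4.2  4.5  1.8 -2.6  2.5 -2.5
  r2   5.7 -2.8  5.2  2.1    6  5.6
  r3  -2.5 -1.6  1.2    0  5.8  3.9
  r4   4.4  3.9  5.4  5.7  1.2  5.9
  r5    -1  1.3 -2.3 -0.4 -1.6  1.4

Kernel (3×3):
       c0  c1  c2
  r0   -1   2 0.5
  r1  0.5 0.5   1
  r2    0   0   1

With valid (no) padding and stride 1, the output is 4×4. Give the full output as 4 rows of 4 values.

5.8 -0.2 9 -3.95
13.55 1.1 9.7 19.9
-4.15 19.75 9.6 25.4
7.15 13.95 6.85 24.3

Output[0,0]: The receptive field on the input at this output position is [-0.1 -2.2 -2.5 / 4.2 4.5 1.8 / 5.7 -2.8 5.2]. Elementwise product with the kernel and sum: -0.1·-1 + -2.2·2 + -2.5·0.5 + 4.2·0.5 + 4.5·0.5 + 1.8·1 + 5.2·1.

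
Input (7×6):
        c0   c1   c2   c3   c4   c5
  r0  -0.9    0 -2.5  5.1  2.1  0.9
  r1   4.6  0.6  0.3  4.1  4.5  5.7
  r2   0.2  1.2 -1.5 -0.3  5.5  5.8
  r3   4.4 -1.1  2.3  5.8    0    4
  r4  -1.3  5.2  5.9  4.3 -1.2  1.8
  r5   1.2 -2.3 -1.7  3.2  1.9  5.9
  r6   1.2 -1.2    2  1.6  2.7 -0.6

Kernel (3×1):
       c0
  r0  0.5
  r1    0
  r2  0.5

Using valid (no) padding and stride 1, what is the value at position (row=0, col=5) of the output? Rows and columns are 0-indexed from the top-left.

3.35

The receptive field on the input at this output position is [0.9 / 5.7 / 5.8]. Elementwise product with the kernel and sum: 0.9·0.5 + 5.8·0.5.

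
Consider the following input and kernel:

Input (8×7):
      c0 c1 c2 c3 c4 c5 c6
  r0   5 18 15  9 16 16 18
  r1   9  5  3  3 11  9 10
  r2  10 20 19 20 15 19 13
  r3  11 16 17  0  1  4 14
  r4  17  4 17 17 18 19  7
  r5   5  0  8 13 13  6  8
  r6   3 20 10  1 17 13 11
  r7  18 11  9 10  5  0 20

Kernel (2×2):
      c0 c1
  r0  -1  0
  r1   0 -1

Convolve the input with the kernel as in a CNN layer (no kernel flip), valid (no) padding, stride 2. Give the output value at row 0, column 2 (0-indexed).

-25

The receptive field on the input at this output position is [16 16 / 11 9]. Elementwise product with the kernel and sum: 16·-1 + 9·-1.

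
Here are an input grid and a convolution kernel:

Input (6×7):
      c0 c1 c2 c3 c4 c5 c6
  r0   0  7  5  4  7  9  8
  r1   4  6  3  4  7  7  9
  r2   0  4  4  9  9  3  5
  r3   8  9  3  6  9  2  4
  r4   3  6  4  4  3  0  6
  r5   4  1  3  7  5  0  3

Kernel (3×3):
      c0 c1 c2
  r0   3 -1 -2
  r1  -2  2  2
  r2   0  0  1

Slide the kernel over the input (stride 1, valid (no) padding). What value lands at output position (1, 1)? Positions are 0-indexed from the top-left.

The receptive field on the input at this output position is [6 3 4 / 4 4 9 / 9 3 6]. Elementwise product with the kernel and sum: 6·3 + 3·-1 + 4·-2 + 4·-2 + 4·2 + 9·2 + 6·1.

31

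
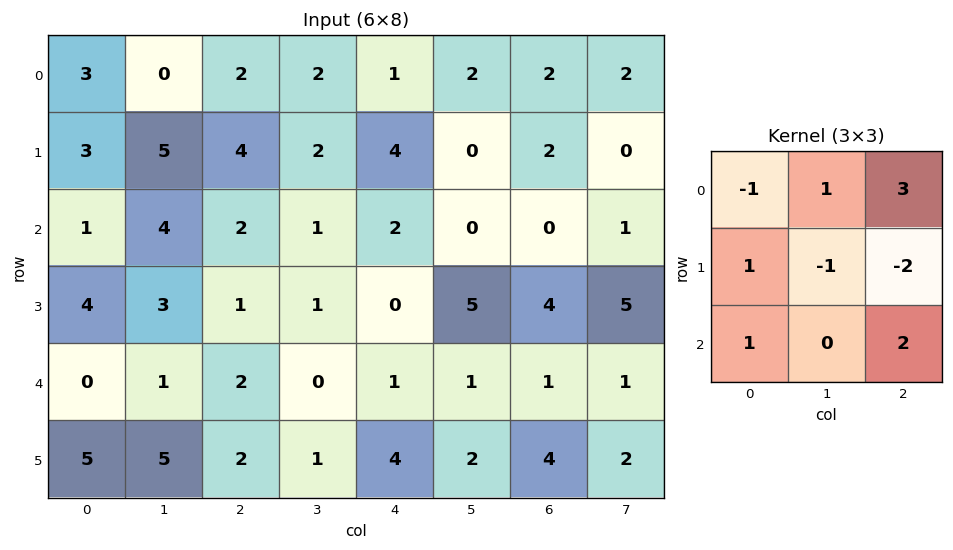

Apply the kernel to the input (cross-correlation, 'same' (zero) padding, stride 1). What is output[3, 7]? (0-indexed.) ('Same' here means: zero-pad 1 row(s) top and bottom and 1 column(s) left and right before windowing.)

1

The receptive field on the zero-padded input at this output position is [0 1 0 / 4 5 0 / 1 1 0]. Elementwise product with the kernel and sum: 0·-1 + 1·1 + 0·3 + 4·1 + 5·-1 + 0·-2 + 1·1 + 0·2.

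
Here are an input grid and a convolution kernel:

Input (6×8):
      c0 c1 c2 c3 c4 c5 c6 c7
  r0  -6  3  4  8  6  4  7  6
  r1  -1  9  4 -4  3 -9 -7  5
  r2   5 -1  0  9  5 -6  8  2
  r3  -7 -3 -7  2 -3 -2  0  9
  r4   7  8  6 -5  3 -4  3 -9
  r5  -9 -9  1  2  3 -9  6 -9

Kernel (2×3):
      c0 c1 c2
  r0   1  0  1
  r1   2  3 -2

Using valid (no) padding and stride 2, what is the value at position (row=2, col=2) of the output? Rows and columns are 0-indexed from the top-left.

-27

The receptive field on the input at this output position is [3 -4 3 / 3 -9 6]. Elementwise product with the kernel and sum: 3·1 + 3·1 + 3·2 + -9·3 + 6·-2.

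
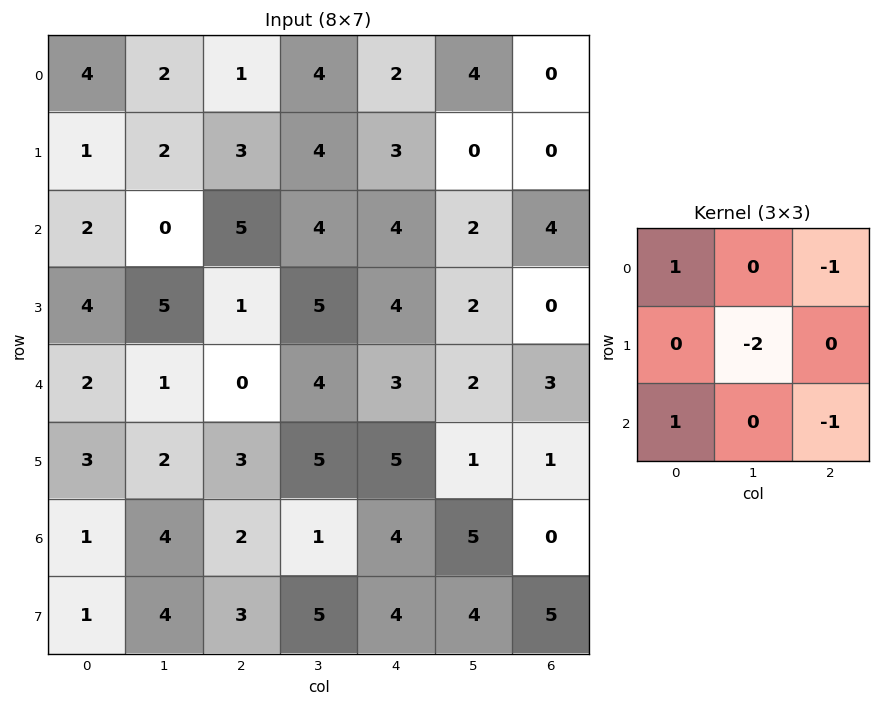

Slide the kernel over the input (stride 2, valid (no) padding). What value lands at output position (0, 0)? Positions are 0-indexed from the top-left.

The receptive field on the input at this output position is [4 2 1 / 1 2 3 / 2 0 5]. Elementwise product with the kernel and sum: 4·1 + 1·-1 + 2·-2 + 2·1 + 5·-1.

-4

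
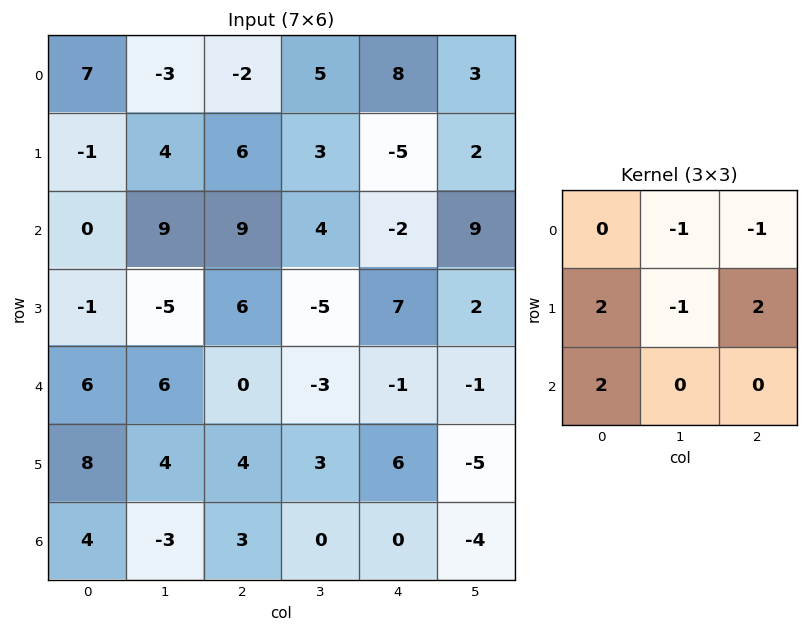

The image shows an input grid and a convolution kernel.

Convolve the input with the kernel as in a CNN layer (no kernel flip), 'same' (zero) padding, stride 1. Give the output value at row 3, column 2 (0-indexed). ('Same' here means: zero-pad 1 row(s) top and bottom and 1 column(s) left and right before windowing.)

-27

The receptive field on the zero-padded input at this output position is [9 9 4 / -5 6 -5 / 6 0 -3]. Elementwise product with the kernel and sum: 9·-1 + 4·-1 + -5·2 + 6·-1 + -5·2 + 6·2.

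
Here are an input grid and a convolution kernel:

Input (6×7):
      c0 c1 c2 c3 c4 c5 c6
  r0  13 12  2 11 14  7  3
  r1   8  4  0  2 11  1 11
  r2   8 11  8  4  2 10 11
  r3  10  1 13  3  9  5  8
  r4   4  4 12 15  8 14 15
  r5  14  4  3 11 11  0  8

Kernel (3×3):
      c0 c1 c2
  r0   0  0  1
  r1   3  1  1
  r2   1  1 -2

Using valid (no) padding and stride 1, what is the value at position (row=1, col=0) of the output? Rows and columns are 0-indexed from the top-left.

The receptive field on the input at this output position is [8 4 0 / 8 11 8 / 10 1 13]. Elementwise product with the kernel and sum: 0·1 + 8·3 + 11·1 + 8·1 + 10·1 + 1·1 + 13·-2.

28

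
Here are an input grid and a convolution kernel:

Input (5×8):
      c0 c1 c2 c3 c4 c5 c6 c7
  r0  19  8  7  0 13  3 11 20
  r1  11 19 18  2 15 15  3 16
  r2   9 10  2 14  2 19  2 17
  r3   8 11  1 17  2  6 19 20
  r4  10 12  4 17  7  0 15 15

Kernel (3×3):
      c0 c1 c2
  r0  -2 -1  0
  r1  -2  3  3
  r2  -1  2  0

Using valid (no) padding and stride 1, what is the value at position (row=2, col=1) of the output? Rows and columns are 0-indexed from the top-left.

6

The receptive field on the input at this output position is [10 2 14 / 11 1 17 / 12 4 17]. Elementwise product with the kernel and sum: 10·-2 + 2·-1 + 11·-2 + 1·3 + 17·3 + 12·-1 + 4·2.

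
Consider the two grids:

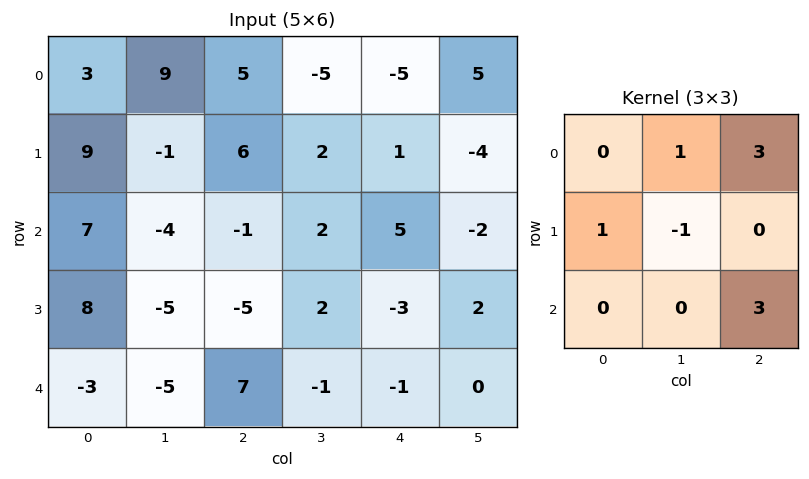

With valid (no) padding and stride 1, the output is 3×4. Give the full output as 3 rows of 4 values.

Output[0,0]: The receptive field on the input at this output position is [3 9 5 / 9 -1 6 / 7 -4 -1]. Elementwise product with the kernel and sum: 9·1 + 5·3 + 9·1 + -1·-1 + -1·3.
Output[0,1]: The receptive field on the input at this output position is [9 5 -5 / -1 6 2 / -4 -1 2]. Elementwise product with the kernel and sum: 5·1 + -5·3 + -1·1 + 6·-1 + 2·3.

31 -11 -1 5
13 15 -7 -8
27 2 7 4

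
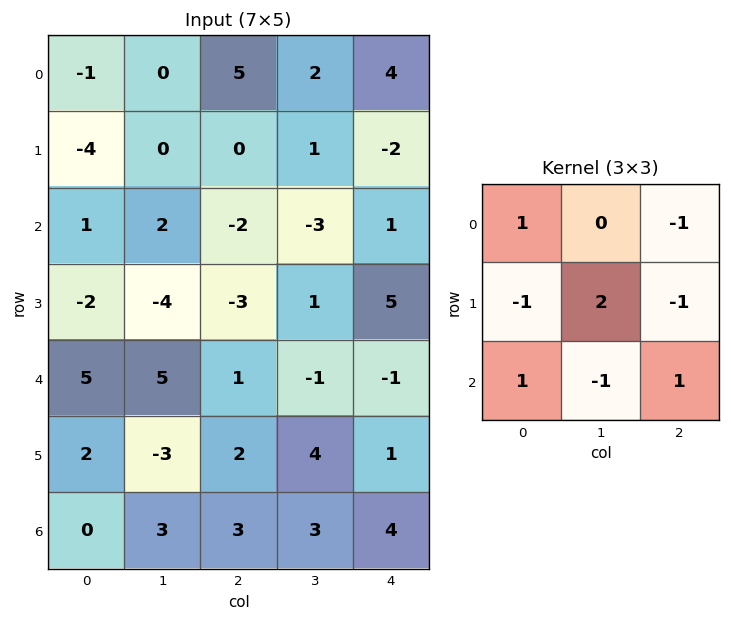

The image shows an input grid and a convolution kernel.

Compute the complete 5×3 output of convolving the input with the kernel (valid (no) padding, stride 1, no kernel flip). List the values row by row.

Output[0,0]: The receptive field on the input at this output position is [-1 0 5 / -4 0 0 / 1 2 -2]. Elementwise product with the kernel and sum: -1·1 + 5·-1 + -4·-1 + 0·2 + 0·-1 + 1·1 + 2·-1 + -2·1.

-5 -2 7
0 -4 -2
1 5 -2
12 -8 -11
-6 12 11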